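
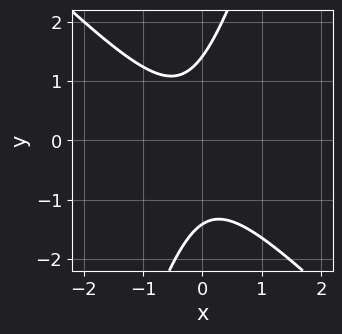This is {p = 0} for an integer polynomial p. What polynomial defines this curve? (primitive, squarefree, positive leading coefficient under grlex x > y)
(a) The degree is 2 — no degree-1 curve has this shape.
(b) From the axis intercepts and sections: the curve avoids every integer x-axis point in the box.
(c) Solving for integer coefficients yields p as stated.

3*x^2 + 2*x*y - y^2 + x + 2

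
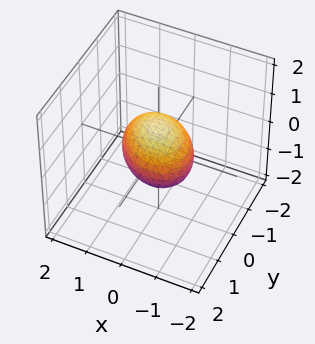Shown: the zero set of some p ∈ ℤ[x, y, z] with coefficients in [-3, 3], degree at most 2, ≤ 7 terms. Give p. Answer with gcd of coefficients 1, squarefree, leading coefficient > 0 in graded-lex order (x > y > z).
deg p = 2.
Against the integer gridlines: among the integer gridlines, it crosses the x-axis at x ∈ {-1, 1}; among the integer gridlines, it crosses the y-axis at y ∈ {-1, 1}.
The integer polynomial consistent with all of this is the stated p.

2*x^2 + x*y + 2*y^2 + 3*z^2 - 2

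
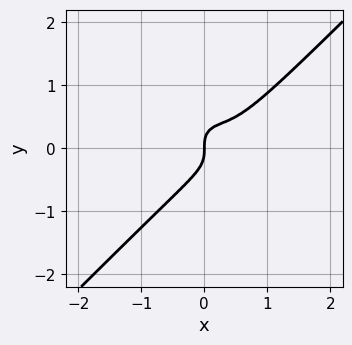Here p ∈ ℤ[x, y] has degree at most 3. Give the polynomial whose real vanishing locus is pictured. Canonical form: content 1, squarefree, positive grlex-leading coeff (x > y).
3*x^3 - 3*y^3 - 2*x^2 + x

1. Degree: a generic line meets the curve in up to 3 points, so deg p = 3.
2. From the axis intercepts and sections: one y-axis crossing is at y = 0; it meets the x-axis at x = 0 (among the integer gridlines).
3. Putting this together gives p.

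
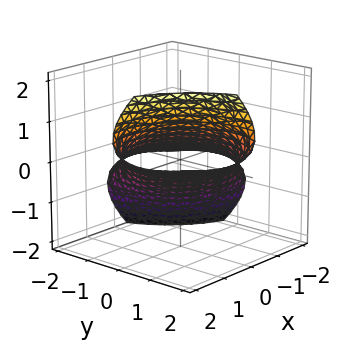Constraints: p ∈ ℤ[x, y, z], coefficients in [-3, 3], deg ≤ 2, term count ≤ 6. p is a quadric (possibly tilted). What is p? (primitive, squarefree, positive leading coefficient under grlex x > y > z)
First, deg p = 2.
Finally, solving for integer coefficients yields p as stated.

x^2 - 3*x*z + y^2 - 3*y*z + 3*z^2 - 2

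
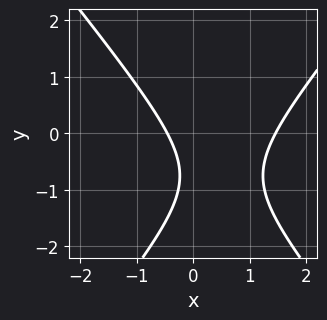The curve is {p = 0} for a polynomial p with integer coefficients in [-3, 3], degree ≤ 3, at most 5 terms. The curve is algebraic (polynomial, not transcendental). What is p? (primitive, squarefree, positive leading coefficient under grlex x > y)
First, the degree is 2 — a generic line meets the curve in up to 2 points.
Then, reading off the gridlines: it misses every integer gridline on the y-axis.
Finally, putting this together gives p.

3*x^2 - 2*y^2 - 3*x - 3*y - 2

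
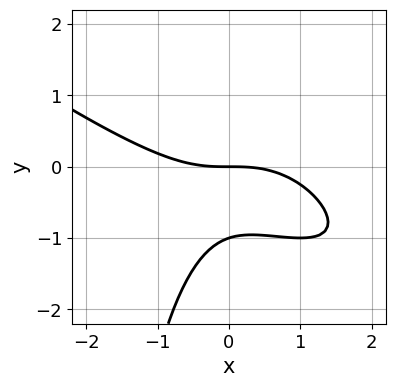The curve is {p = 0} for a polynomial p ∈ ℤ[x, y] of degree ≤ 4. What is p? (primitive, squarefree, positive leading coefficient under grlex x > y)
x^3 + 2*x^2*y + x*y^2 + 3*y^2 + 3*y

The degree is 3 — a generic line meets the curve in up to 3 points.
Checking where it meets the axes: it crosses the x-axis at the gridline x = 0; among the integer gridlines, it crosses the y-axis at y ∈ {-1, 0}.
These observations pin down the coefficients.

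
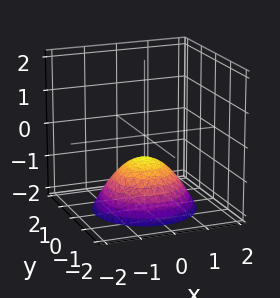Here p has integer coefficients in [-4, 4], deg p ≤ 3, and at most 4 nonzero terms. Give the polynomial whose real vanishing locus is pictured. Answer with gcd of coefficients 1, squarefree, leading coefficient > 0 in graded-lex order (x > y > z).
2*x^2 + 2*y^2 + 3*z + 2

First, the degree is 2 — no degree-1 surface has this shape.
Next, by symmetry, the surface is invariant under rotation about z: p = q(x² + y², z).
Next, reading off the gridlines: a circular section at z = -1 has radius between 0 and 1; no y-intercept at any integer in the box; the surface avoids every integer x-axis point in the box.
Finally, these observations pin down the coefficients.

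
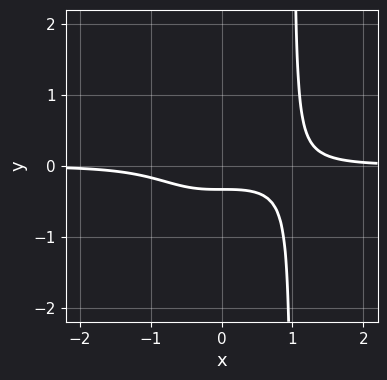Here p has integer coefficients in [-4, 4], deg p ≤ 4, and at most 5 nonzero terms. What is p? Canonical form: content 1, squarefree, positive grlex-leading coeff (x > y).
3*x^3*y - 3*y - 1

First, the degree is 4 — a generic line meets the curve in up to 4 points.
Next, from the visible intercepts: the curve avoids every integer x-axis point in the box.
Finally, these observations pin down the coefficients.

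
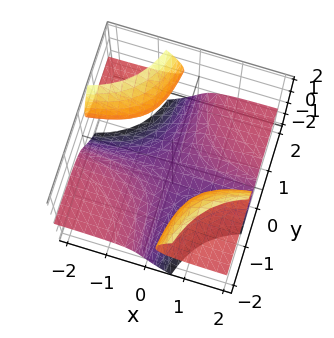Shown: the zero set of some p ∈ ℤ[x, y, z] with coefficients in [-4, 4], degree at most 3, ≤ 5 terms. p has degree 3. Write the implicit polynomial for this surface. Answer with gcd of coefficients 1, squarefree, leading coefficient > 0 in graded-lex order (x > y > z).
(a) The picture has 3 separate pieces. Treating them together as one polynomial.
(b) The degree is 3 — no degree-2 surface has this shape.
(c) From the axis intercepts and sections: the surface avoids every integer y-axis point in the box; it misses every integer gridline on the x-axis; it meets the z-axis at z = -1 (among the integer gridlines).
(d) The integer polynomial consistent with all of this is the stated p.

3*x*y*z + z^3 + 1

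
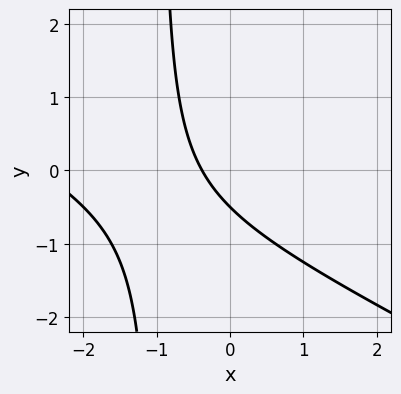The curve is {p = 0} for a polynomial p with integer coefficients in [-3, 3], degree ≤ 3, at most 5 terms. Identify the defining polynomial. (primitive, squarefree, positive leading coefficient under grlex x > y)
x^2 + 2*x*y + 3*x + 2*y + 1

(a) deg p = 2.
(b) Matching integer coefficients to the picture gives p.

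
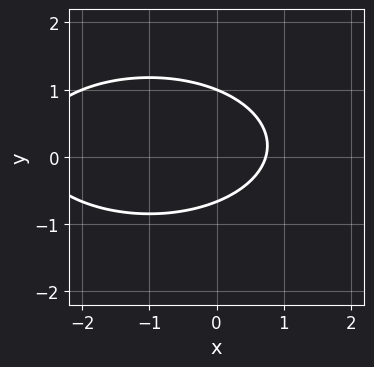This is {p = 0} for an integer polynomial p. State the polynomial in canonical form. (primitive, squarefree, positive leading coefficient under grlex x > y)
(a) Degree: the shape is more complex than any degree-1 curve, so deg p = 2.
(b) Observable constraints: it crosses the y-axis at the gridline y = 1.
(c) The integer polynomial consistent with all of this is the stated p.

x^2 + 3*y^2 + 2*x - y - 2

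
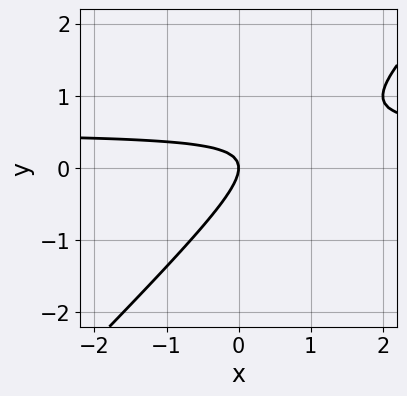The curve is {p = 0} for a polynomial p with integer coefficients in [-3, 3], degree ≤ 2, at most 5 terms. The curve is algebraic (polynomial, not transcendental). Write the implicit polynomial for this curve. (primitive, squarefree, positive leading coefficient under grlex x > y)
First, deg p = 2. No degree-1 curve has this shape.
Next, from the axis intercepts and sections: one x-axis crossing is at x = 0; it meets the y-axis at y = 0 (among the integer gridlines).
Finally, assembling these constraints gives the stated polynomial.

2*x*y - 2*y^2 - x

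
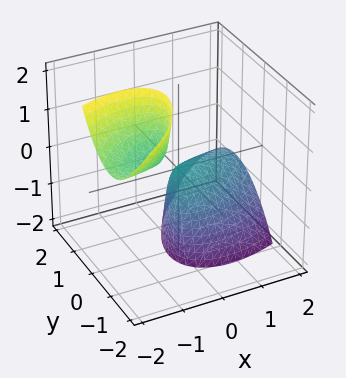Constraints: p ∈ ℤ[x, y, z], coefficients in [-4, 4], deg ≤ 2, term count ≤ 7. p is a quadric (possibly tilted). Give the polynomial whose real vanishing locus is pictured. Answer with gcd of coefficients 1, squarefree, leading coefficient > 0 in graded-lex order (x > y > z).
The picture has 2 separate pieces.
Degree: the shape is more complex than any degree-1 surface, so deg p = 2.
From the visible intercepts: it crosses the x-axis at the gridline x = 0; it crosses the z-axis at the gridline z = 0; one y-axis crossing is at y = 0.
These observations pin down the coefficients.

2*x^2 - 3*x*y + 3*x*z + 3*y^2 + z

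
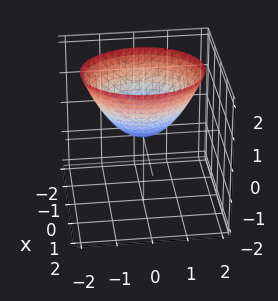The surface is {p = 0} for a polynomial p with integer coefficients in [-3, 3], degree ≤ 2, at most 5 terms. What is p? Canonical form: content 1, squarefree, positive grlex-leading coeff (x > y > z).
(a) Degree: a single bowl opening along one axis; a quadric, so deg p = 2.
(b) Symmetries: it's symmetric under x → −x, forcing even powers of x; the y ↦ −y reflection is a symmetry, so y appears only in even powers.
(c) Against the integer gridlines: one z-axis crossing is at z = 0; one y-axis crossing is at y = 0.
(d) The integer polynomial consistent with all of this is the stated p.

3*x^2 + 2*y^2 - 3*z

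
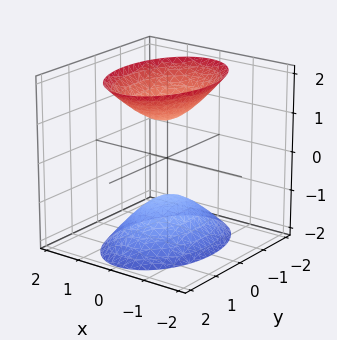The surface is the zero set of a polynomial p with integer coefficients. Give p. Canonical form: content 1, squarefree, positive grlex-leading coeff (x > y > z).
2*x^2 + y^2 - z^2 + 1

I count 2 distinct pieces. They look like related sheets of one shape, so recover p as a whole.
Degree: two sheets facing apart; a quadric, so deg p = 2.
Symmetries: mirror symmetry z ↦ −z ⇒ only even powers of z; it's symmetric under y → −y, forcing even powers of y; mirror symmetry x ↦ −x ⇒ only even powers of x.
Reading off the gridlines: no y-intercept at any integer in the box; the z-axis gridline crossings are at z ∈ {-1, 1}.
Together with the visible shape, these determine p as stated.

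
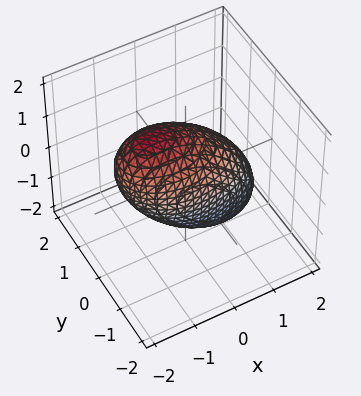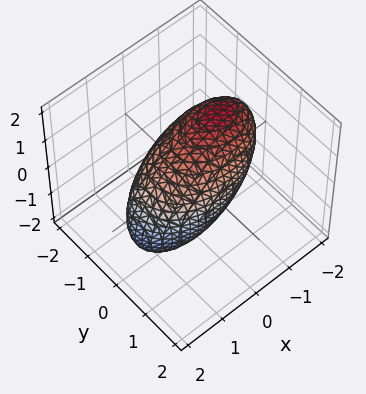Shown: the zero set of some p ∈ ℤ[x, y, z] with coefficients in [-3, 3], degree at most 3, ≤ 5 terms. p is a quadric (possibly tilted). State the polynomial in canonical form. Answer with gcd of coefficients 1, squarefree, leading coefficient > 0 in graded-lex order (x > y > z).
x^2 + x*z + 2*y^2 + z^2 - 2

(a) deg p = 2.
(b) From the axis intercepts and sections: among the integer gridlines, it crosses the y-axis at y ∈ {-1, 1}.
(c) Matching integer coefficients to the picture gives p.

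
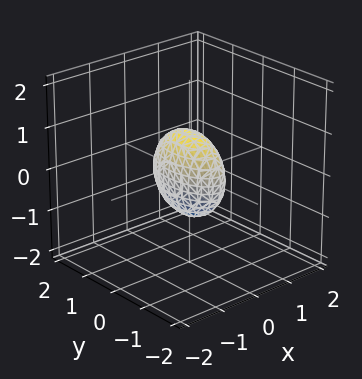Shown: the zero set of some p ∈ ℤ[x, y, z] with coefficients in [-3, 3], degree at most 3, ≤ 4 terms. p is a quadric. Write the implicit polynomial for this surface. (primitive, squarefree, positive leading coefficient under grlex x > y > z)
The degree is 2 — bounded and convex; a quadric.
Symmetries: mirror symmetry z ↦ −z ⇒ only even powers of z; mirror symmetry x ↦ −x ⇒ only even powers of x; it's symmetric under y → −y, forcing even powers of y.
Reading off the gridlines: among the integer gridlines, it crosses the y-axis at y ∈ {-1, 1}; the z-axis gridline crossings are at z ∈ {-1, 1}.
Putting this together gives p.

3*x^2 + y^2 + z^2 - 1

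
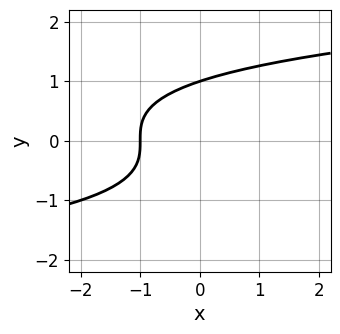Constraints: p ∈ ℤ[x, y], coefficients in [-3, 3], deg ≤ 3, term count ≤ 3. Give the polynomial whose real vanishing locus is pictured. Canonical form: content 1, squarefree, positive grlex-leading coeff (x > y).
y^3 - x - 1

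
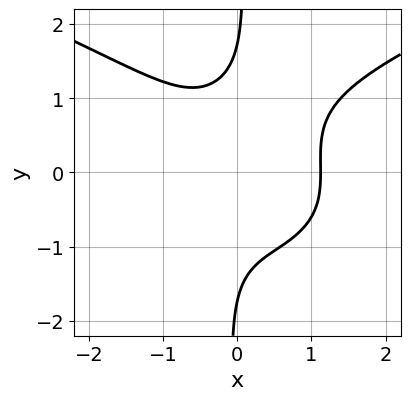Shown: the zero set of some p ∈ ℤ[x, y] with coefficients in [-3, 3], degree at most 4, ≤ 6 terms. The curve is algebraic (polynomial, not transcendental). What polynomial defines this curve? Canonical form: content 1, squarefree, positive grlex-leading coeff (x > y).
First, degree: no degree-3 curve has this shape, so deg p = 4.
Finally, matching integer coefficients to the picture gives p.

3*x*y^3 - 3*x^3 + x^2 - y^2 + 3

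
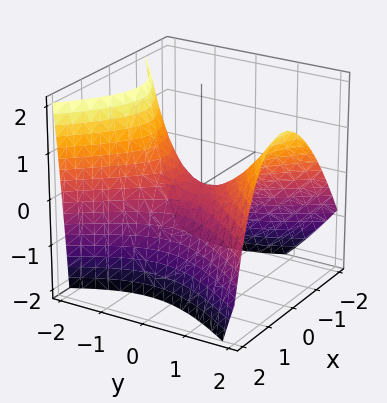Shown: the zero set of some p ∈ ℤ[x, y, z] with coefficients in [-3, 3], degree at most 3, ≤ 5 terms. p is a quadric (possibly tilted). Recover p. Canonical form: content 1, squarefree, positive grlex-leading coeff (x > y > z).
3*x^2 - x*z - 2*y^2 + y*z + 3*z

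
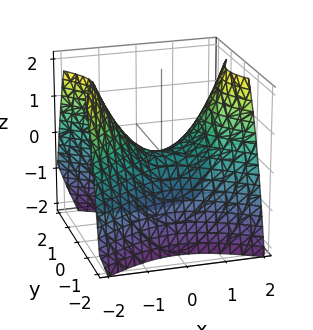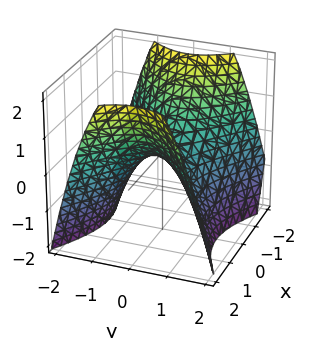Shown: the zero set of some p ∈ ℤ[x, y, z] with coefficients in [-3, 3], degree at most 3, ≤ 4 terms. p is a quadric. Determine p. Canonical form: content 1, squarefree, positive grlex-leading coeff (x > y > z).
2*x^2 - 3*y^2 - 3*z

(a) deg p = 2. A saddle surface; a quadric.
(b) Symmetries: it's symmetric under y → −y, forcing even powers of y; it's symmetric under x → −x, forcing even powers of x.
(c) From the axis intercepts and sections: it crosses the z-axis at the gridline z = 0; it meets the y-axis at y = 0 (among the integer gridlines).
(d) Putting this together gives p.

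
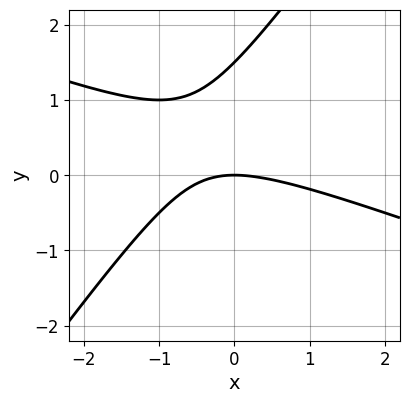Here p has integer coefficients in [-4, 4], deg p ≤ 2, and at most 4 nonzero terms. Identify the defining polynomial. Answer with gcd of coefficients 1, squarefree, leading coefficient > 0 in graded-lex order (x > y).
1. Degree: no degree-1 curve has this shape, so deg p = 2.
2. Against the integer gridlines: it meets the y-axis at y = 0 (among the integer gridlines); one x-axis crossing is at x = 0.
3. Together with the visible shape, these determine p as stated.

x^2 + 2*x*y - 2*y^2 + 3*y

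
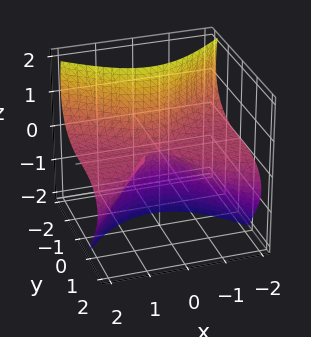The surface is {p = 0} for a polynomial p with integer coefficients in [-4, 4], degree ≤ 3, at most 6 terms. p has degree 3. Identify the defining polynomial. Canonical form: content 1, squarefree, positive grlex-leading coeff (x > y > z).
2*x^2*z + y^3 + 3*y*z^2 + 2*z^2

First, the degree is 3 — a generic line meets the surface in up to 3 points.
Next, reading off the gridlines: it crosses the z-axis at the gridline z = 0; every point of the x-axis in the box is on the surface; it meets the y-axis at y = 0 (among the integer gridlines).
Finally, matching integer coefficients to the picture gives p.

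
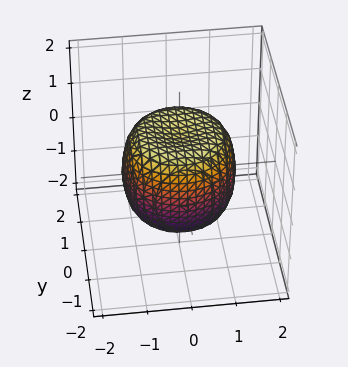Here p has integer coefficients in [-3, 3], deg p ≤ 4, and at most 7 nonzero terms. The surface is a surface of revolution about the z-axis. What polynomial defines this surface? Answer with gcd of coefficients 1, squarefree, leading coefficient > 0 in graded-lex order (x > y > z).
x^4 + 2*x^2*y^2 + y^4 - x^2 - y^2 + z^2 - 1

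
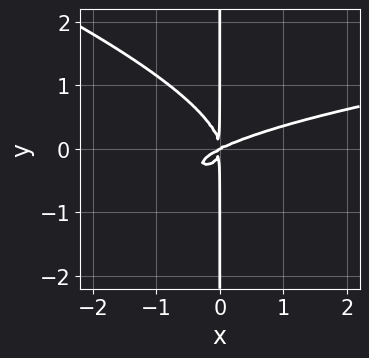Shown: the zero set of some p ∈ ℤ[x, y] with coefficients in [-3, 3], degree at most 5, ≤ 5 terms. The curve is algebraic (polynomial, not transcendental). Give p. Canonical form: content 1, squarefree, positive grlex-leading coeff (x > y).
x^2*y^2 + 3*x*y^3 - x^3 + 2*x^2*y

deg p = 4. A generic line meets the curve in up to 4 points.
Reading off the gridlines: the visible y-axis segment lies entirely on the curve; it meets the x-axis at x = 0 (among the integer gridlines).
Solving for integer coefficients yields p as stated.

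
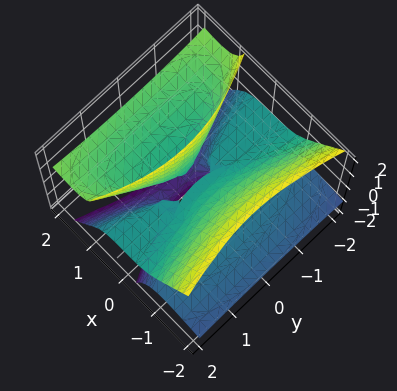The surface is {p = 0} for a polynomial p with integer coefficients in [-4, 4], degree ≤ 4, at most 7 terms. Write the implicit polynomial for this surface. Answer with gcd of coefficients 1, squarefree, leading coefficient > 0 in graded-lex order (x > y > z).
2*x^3 - 3*x^2*z - 3*x*z^2 + y^2*z + z^2

1. There are 2 components.
2. deg p = 3.
3. Reading off the gridlines: it meets the z-axis at z = 0 (among the integer gridlines); the visible y-axis segment lies entirely on the surface; one x-axis crossing is at x = 0.
4. Together with the visible shape, these determine p as stated.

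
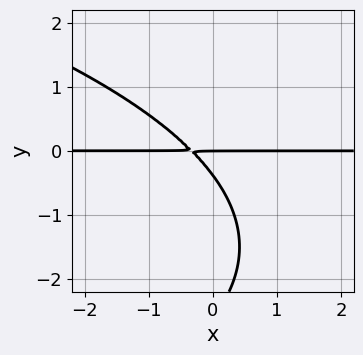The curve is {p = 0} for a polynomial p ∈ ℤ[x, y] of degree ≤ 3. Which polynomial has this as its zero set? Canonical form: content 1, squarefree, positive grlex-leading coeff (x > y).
First, degree: a generic line meets the curve in up to 3 points, so deg p = 3.
Then, observable constraints: the visible x-axis segment lies entirely on the curve; one y-axis crossing is at y = 0.
Finally, together with the visible shape, these determine p as stated.

y^3 + 3*x*y + 3*y^2 + y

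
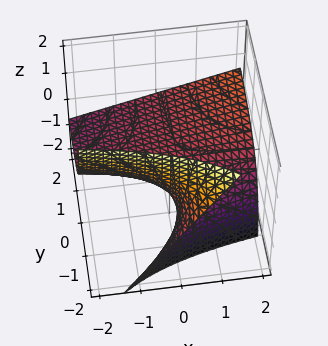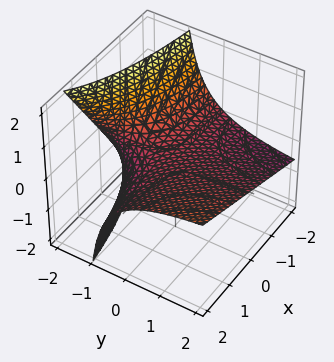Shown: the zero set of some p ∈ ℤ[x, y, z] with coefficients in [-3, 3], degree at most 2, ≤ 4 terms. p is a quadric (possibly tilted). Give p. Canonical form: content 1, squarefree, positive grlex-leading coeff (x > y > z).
Degree: a generic line meets the surface in up to 2 points, so deg p = 2.
Reading off the gridlines: one z-axis crossing is at z = 0; the visible x-axis segment lies entirely on the surface; the visible y-axis segment lies entirely on the surface.
The integer polynomial consistent with all of this is the stated p.

x*y - 2*y*z - 3*z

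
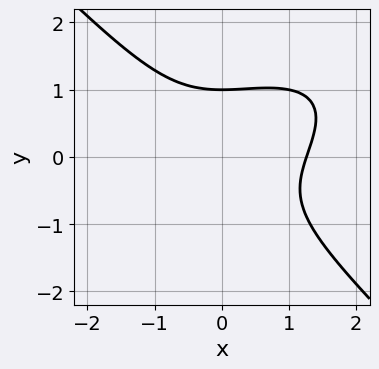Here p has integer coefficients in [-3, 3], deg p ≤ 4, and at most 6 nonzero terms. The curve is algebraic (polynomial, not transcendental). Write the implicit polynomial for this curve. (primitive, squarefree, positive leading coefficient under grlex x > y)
The degree is 3 — a generic line meets the curve in up to 3 points.
From the axis intercepts and sections: it meets the y-axis at y = 1 (among the integer gridlines).
Matching integer coefficients to the picture gives p.

x^3 - x^2*y + 2*y^3 - 2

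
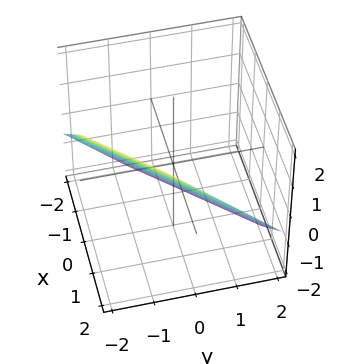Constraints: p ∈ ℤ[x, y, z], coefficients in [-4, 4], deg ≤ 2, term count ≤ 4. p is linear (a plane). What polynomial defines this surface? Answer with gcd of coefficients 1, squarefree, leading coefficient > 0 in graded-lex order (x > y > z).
3*x - 3*y - 3*z - 2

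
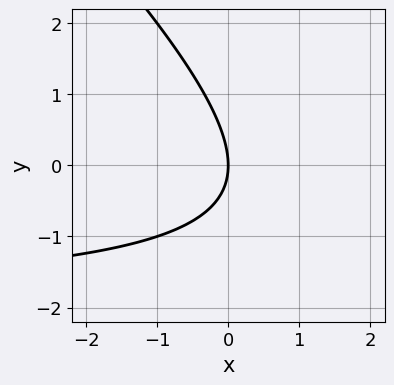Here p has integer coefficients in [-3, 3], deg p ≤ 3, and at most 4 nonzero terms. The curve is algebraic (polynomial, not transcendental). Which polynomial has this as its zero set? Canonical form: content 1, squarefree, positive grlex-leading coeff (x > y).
x*y + y^2 + 2*x

1. Degree: a generic line meets the curve in up to 2 points, so deg p = 2.
2. Checking where it meets the axes: one x-axis crossing is at x = 0; it meets the y-axis at y = 0 (among the integer gridlines).
3. Assembling these constraints gives the stated polynomial.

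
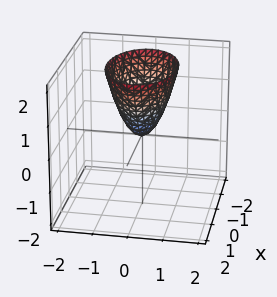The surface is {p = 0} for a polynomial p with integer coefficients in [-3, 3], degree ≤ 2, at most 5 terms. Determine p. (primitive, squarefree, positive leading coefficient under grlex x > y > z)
x^2 + 2*y^2 - z

(a) The degree is 2 — a paraboloid; a quadric.
(b) Symmetries: mirror symmetry x ↦ −x ⇒ only even powers of x; it's symmetric under y → −y, forcing even powers of y.
(c) From the visible intercepts: it crosses the z-axis at the gridline z = 0; it crosses the y-axis at the gridline y = 0; one x-axis crossing is at x = 0.
(d) Together with the visible shape, these determine p as stated.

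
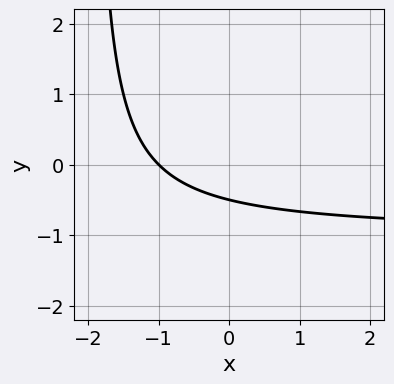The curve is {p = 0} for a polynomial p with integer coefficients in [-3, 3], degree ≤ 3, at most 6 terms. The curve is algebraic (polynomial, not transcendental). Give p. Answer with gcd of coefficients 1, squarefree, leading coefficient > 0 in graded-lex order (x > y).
x*y + x + 2*y + 1

deg p = 2. A generic line meets the curve in up to 2 points.
From the axis intercepts and sections: it crosses the x-axis at the gridline x = -1.
Solving for integer coefficients yields p as stated.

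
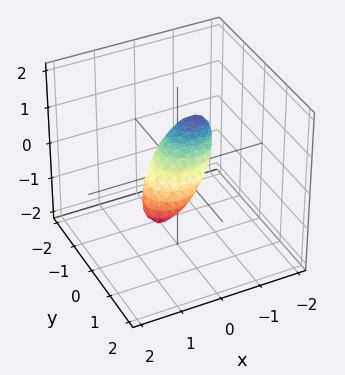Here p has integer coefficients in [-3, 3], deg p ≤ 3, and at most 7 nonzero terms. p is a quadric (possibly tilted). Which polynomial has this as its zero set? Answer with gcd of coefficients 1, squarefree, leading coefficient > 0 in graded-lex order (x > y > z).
2*x^2 + 3*x*z + 3*y^2 + 3*y*z + 3*z^2 - 1

1. deg p = 2. The shape is more complex than any degree-1 surface.
2. The integer polynomial consistent with all of this is the stated p.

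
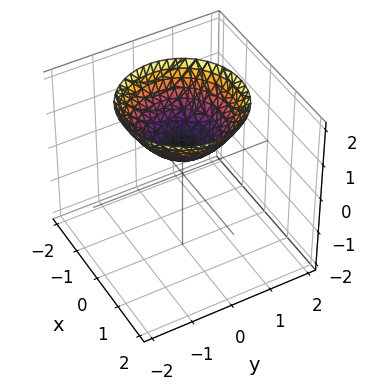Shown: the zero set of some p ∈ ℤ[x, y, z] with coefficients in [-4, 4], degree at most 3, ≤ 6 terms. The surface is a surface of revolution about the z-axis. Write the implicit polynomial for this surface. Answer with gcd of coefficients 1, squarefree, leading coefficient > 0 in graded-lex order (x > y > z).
First, deg p = 2. The shape is more complex than any degree-1 surface.
Then, symmetries: every cross-section ⟂ z is a circle, so x, y appear only via x² + y².
Then, checking where it meets the axes: no x-intercept at any integer in the box; a circular section at z = 1 has radius between 0 and 1.
Finally, matching integer coefficients to the picture gives p.

2*x^2 + 2*y^2 - 3*z + 2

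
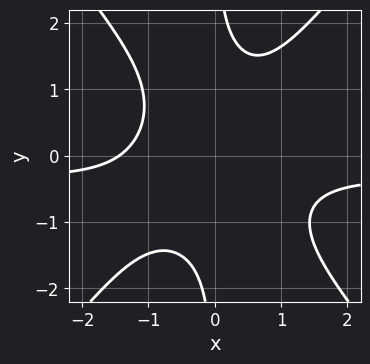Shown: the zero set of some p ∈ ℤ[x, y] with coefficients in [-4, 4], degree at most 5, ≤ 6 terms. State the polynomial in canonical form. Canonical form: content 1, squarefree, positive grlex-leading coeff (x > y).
The degree is 4 — no degree-3 curve has this shape.
Checking where it meets the axes: no y-intercept at any integer in the box.
Fitting integer coefficients to these (and the overall shape) gives p.

3*x^3*y - 2*x*y^3 + x^3 + 3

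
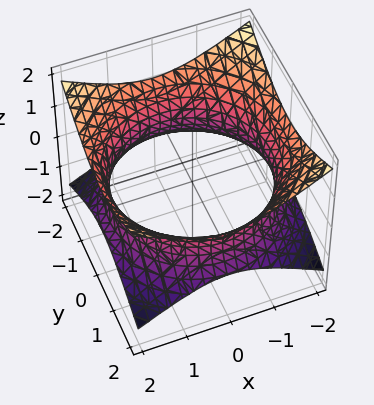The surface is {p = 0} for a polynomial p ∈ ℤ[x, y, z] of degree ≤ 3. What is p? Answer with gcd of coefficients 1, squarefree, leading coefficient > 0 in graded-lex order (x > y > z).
x^2 + y^2 - 2*z^2 - 3

(a) The degree is 2 — an hourglass — one-sheet hyperboloid; a quadric.
(b) Symmetries: the z-axis is an axis of rotation, so x and y enter only as x² + y²; it's symmetric under z → −z, forcing even powers of z.
(c) From the visible intercepts: no z-intercept at any integer in the box; a circular section at z = 0 has radius between 1 and 2.
(d) These observations pin down the coefficients.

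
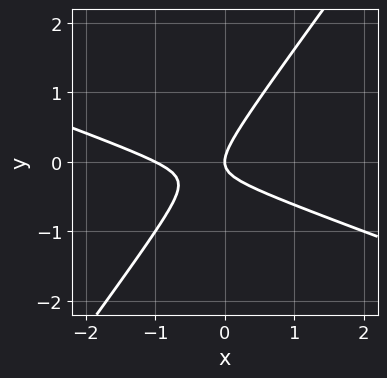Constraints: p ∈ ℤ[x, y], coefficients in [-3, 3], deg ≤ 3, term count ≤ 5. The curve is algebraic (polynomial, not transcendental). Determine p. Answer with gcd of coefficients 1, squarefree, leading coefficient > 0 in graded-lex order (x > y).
x^2 + 2*x*y - 2*y^2 + x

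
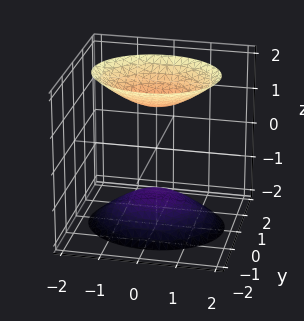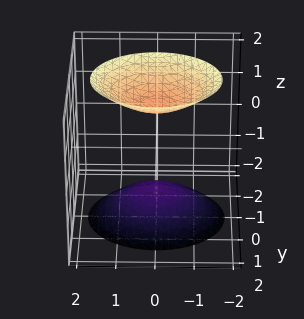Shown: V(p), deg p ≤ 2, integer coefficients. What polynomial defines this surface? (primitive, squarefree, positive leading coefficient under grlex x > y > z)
(a) I count 2 distinct pieces. They look like related sheets of one shape, so recover p as a whole.
(b) deg p = 2. Two sheets facing apart; a quadric.
(c) Symmetries: mirror symmetry z ↦ −z ⇒ only even powers of z; it's symmetric under x → −x, forcing even powers of x; it's symmetric under y → −y, forcing even powers of y.
(d) Observable constraints: it misses every integer gridline on the y-axis; no x-intercept at any integer in the box.
(e) The integer polynomial consistent with all of this is the stated p.

2*x^2 + 3*y^2 - 2*z^2 + 3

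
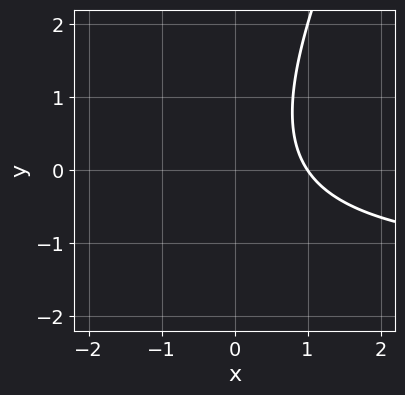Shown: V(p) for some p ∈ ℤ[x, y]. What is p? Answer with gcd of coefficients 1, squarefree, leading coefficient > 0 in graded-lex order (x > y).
The degree is 2 — the shape is more complex than any degree-1 curve.
Observable constraints: it meets the x-axis at x = 1 (among the integer gridlines); the curve avoids every integer y-axis point in the box.
Together with the visible shape, these determine p as stated.

2*x*y - y^2 + 3*x - 3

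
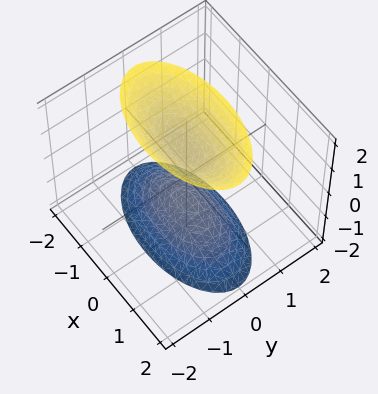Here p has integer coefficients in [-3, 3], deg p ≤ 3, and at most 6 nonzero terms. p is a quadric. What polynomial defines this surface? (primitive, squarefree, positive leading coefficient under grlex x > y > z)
(a) There are 2 components. Treating them together as one polynomial.
(b) Degree: two sheets facing apart; a quadric, so deg p = 2.
(c) Symmetries: it's symmetric under x → −x, forcing even powers of x; the y ↦ −y reflection is a symmetry, so y appears only in even powers; it's symmetric under z → −z, forcing even powers of z.
(d) Reading off the gridlines: the z-axis gridline crossings are at z ∈ {-1, 1}; no y-intercept at any integer in the box.
(e) Putting this together gives p.

x^2 + 3*y^2 - z^2 + 1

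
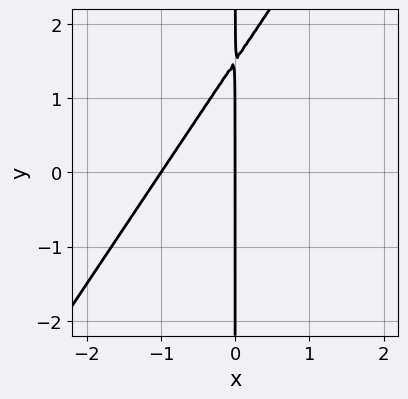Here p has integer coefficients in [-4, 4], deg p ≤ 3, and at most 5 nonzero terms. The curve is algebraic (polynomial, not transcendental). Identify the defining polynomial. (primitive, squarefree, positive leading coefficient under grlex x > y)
First, deg p = 2. No degree-1 curve has this shape.
Next, observable constraints: the visible y-axis segment lies entirely on the curve; among the integer gridlines, it crosses the x-axis at x ∈ {-1, 0}.
Finally, these observations pin down the coefficients.

3*x^2 - 2*x*y + 3*x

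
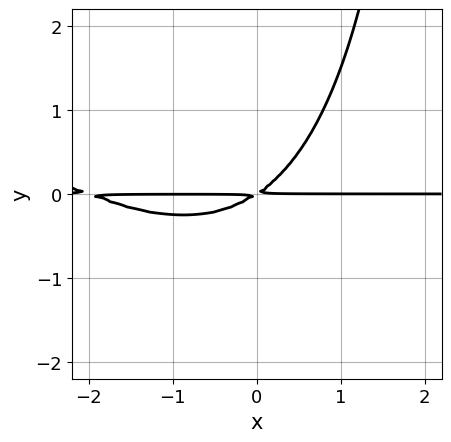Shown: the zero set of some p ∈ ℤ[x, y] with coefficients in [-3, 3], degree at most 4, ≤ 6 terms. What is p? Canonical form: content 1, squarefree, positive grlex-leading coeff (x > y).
(a) deg p = 3. The shape is more complex than any degree-2 curve.
(b) From the visible intercepts: the visible x-axis segment lies entirely on the curve.
(c) These observations pin down the coefficients.

x^2*y + x*y^2 + 2*x*y - 3*y^2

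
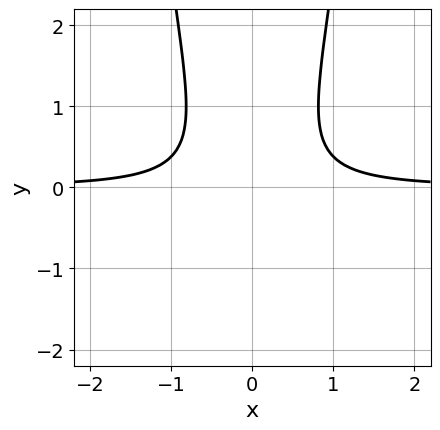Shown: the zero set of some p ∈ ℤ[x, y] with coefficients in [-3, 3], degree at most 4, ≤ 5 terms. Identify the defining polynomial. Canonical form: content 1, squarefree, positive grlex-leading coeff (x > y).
(a) The degree is 3 — a generic line meets the curve in up to 3 points.
(b) Symmetries: it's symmetric under x → −x, forcing even powers of x.
(c) Against the integer gridlines: no y-intercept at any integer in the box; it misses every integer gridline on the x-axis.
(d) Assembling these constraints gives the stated polynomial.

3*x^2*y - y^2 - 1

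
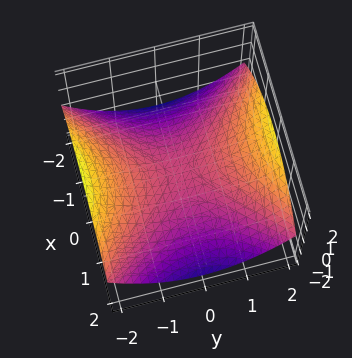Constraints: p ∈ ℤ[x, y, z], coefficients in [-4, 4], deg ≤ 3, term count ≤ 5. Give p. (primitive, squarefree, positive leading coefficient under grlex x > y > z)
x^2 - y^2 + 3*z

(a) The degree is 2 — a saddle surface; a quadric.
(b) Symmetries: mirror symmetry x ↦ −x ⇒ only even powers of x; it's symmetric under y → −y, forcing even powers of y.
(c) Observable constraints: it meets the y-axis at y = 0 (among the integer gridlines); one x-axis crossing is at x = 0.
(d) Putting this together gives p.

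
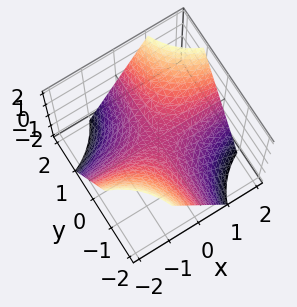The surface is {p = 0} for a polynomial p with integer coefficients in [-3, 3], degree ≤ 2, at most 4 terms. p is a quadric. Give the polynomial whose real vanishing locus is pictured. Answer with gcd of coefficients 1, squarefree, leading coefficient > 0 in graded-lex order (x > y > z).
x*y - z

deg p = 2. A saddle surface; a quadric.
Reading off the gridlines: every point of the y-axis in the box is on the surface; it meets the z-axis at z = 0 (among the integer gridlines); every point of the x-axis in the box is on the surface.
The integer polynomial consistent with all of this is the stated p.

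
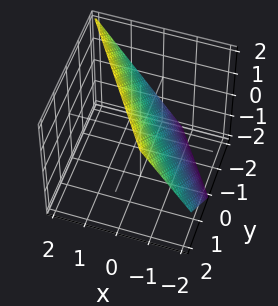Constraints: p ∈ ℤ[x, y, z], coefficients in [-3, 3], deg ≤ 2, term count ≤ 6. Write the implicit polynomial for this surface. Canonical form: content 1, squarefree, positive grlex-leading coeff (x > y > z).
deg p = 1.
From the visible intercepts: it crosses the y-axis at the gridline y = -1; it meets the z-axis at z = 1 (among the integer gridlines).
Fitting integer coefficients to these (and the overall shape) gives p.

3*x + 2*y - 2*z + 2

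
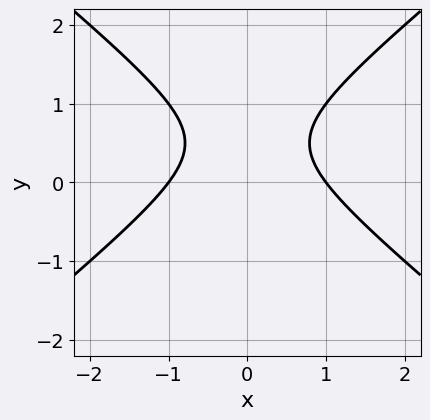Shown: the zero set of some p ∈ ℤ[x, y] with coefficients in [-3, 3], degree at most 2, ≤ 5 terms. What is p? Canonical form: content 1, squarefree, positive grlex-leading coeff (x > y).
2*x^2 - 3*y^2 + 3*y - 2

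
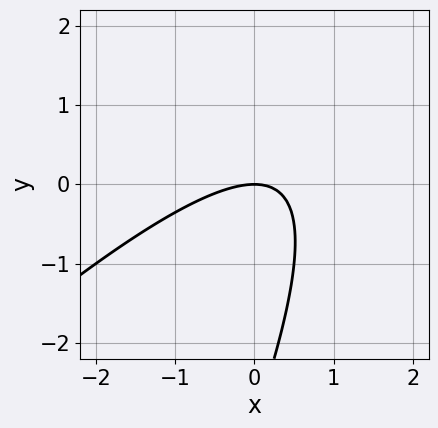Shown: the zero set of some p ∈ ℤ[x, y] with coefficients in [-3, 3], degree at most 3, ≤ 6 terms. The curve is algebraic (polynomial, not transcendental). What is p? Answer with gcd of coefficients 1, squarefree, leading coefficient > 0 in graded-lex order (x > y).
(a) The degree is 2 — a generic line meets the curve in up to 2 points.
(b) Against the integer gridlines: it crosses the x-axis at the gridline x = 0; it crosses the y-axis at the gridline y = 0.
(c) Assembling these constraints gives the stated polynomial.

2*x^2 - 3*x*y + y^2 + 3*y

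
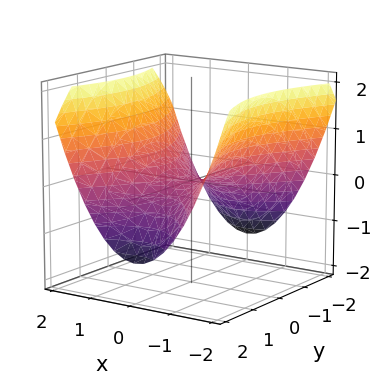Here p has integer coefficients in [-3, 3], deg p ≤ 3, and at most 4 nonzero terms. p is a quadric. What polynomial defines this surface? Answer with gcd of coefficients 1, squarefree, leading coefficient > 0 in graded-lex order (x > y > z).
2*x^2 - y^2 - 3*z

The degree is 2 — a saddle surface; a quadric.
Symmetries: the x ↦ −x reflection is a symmetry, so x appears only in even powers; mirror symmetry y ↦ −y ⇒ only even powers of y.
Against the integer gridlines: it meets the x-axis at x = 0 (among the integer gridlines); it meets the y-axis at y = 0 (among the integer gridlines); it meets the z-axis at z = 0 (among the integer gridlines).
These observations pin down the coefficients.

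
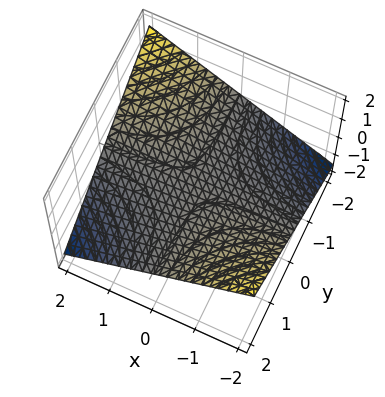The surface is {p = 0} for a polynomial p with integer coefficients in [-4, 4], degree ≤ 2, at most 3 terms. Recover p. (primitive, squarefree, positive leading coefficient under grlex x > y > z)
x*y + 3*z

First, degree: a hyperbolic paraboloid; a quadric, so deg p = 2.
Next, against the integer gridlines: the visible x-axis segment lies entirely on the surface; the visible y-axis segment lies entirely on the surface; it meets the z-axis at z = 0 (among the integer gridlines).
Finally, the integer polynomial consistent with all of this is the stated p.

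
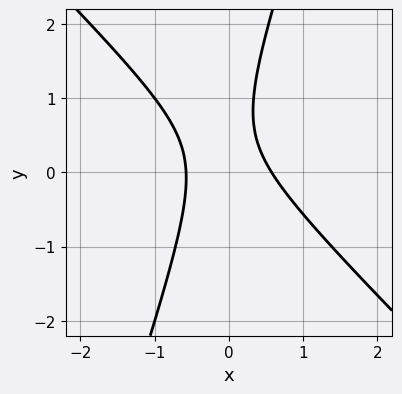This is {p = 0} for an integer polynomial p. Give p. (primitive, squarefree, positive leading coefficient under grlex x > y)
First, degree: the shape is more complex than any degree-1 curve, so deg p = 2.
Then, checking where it meets the axes: no y-intercept at any integer in the box.
Finally, fitting integer coefficients to these (and the overall shape) gives p.

3*x^2 + 2*x*y - y^2 + y - 1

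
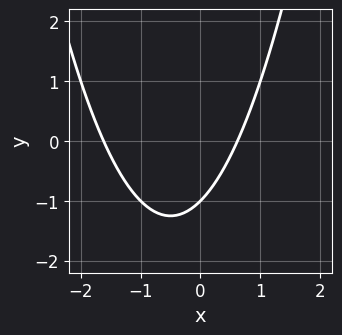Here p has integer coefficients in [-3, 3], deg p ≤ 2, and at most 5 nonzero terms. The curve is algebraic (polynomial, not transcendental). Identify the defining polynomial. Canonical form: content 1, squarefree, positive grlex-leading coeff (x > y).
1. Degree: the shape is more complex than any degree-1 curve, so deg p = 2.
2. From the axis intercepts and sections: it meets the y-axis at y = -1 (among the integer gridlines).
3. These observations pin down the coefficients.

x^2 + x - y - 1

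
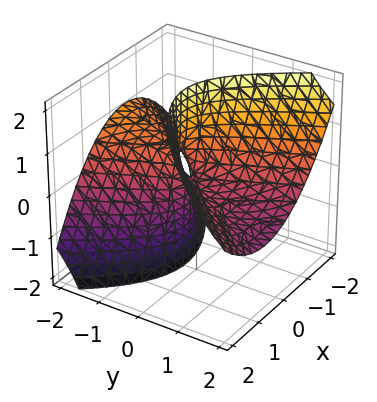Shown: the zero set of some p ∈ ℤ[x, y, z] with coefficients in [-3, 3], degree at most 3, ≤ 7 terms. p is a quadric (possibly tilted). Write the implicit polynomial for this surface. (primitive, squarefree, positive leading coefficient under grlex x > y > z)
Degree: no degree-1 surface has this shape, so deg p = 2.
Against the integer gridlines: it crosses the y-axis at the gridline y = 0; it crosses the x-axis at the gridline x = 0; one z-axis crossing is at z = 0.
These observations pin down the coefficients.

2*x^2 - x*y - y^2 - 3*y*z - z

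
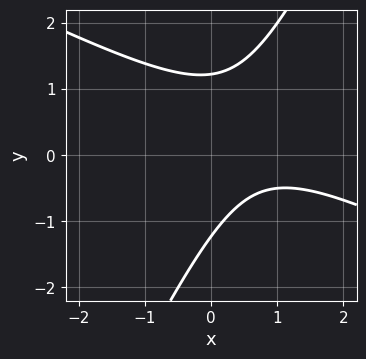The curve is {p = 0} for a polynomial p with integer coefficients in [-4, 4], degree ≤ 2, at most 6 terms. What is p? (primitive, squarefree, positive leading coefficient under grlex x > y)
2*x^2 + 3*x*y - 2*y^2 - 3*x + 3

First, deg p = 2. A generic line meets the curve in up to 2 points.
Then, observable constraints: the curve avoids every integer x-axis point in the box.
Finally, matching integer coefficients to the picture gives p.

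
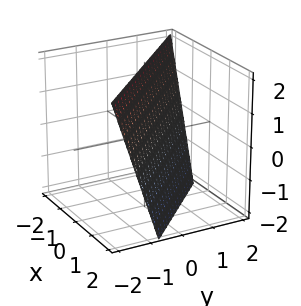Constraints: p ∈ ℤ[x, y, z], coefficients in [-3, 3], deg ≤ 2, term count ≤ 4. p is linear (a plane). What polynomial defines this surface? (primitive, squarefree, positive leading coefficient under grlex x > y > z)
3*x + 3*y + z - 2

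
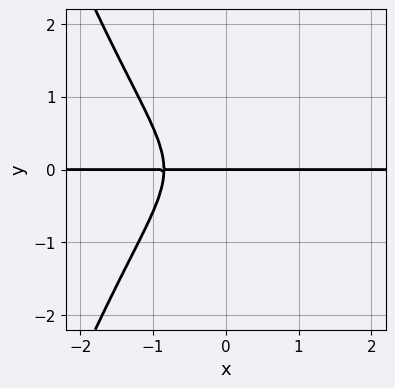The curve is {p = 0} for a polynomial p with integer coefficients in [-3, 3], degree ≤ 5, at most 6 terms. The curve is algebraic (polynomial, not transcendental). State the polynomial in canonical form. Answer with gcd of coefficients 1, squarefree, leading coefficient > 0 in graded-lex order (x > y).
First, the degree is 4 — the shape is more complex than any degree-3 curve.
Then, against the integer gridlines: one y-axis crossing is at y = 0; the visible x-axis segment lies entirely on the curve.
Finally, the integer polynomial consistent with all of this is the stated p.

3*x^3*y + 3*y^3 - x*y + y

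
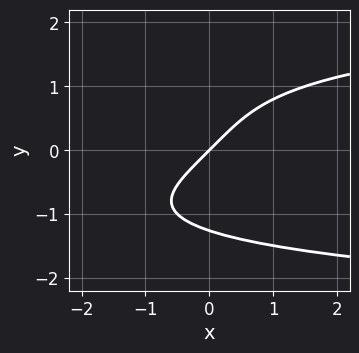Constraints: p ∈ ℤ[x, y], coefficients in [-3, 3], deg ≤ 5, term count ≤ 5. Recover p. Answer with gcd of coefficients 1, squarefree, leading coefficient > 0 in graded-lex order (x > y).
Degree: the shape is more complex than any degree-3 curve, so deg p = 4.
Checking where it meets the axes: it crosses the x-axis at the gridline x = 0; it meets the y-axis at y = 0 (among the integer gridlines).
Matching integer coefficients to the picture gives p.

y^4 - 2*x + 2*y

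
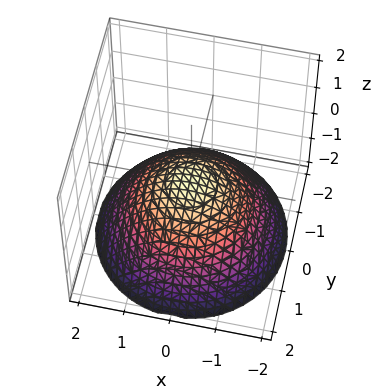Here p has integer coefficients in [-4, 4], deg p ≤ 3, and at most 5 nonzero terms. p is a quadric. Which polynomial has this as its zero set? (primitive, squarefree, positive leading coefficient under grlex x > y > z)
The degree is 2 — a single bowl opening along one axis; a quadric.
By symmetry, every cross-section ⟂ z is a circle, so x, y appear only via x² + y².
Checking where it meets the axes: a circular section at z = -1 has radius between 1 and 2; it crosses the z-axis at the gridline z = 0; it crosses the x-axis at the gridline x = 0; it crosses the y-axis at the gridline y = 0.
Together with the visible shape, these determine p as stated.

x^2 + y^2 + 2*z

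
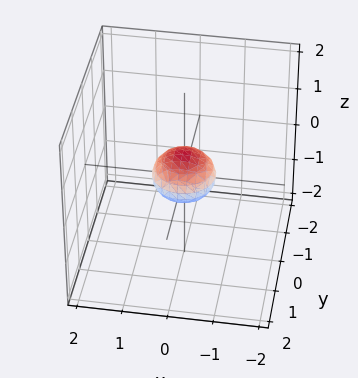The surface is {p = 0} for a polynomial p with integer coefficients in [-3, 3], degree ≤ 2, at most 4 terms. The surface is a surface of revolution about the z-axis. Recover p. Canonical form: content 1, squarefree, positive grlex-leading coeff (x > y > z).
2*x^2 + 2*y^2 + 3*z^2 - 1

(a) Degree: a generic line meets the surface in up to 2 points, so deg p = 2.
(b) Symmetries: the z-axis is an axis of rotation, so x and y enter only as x² + y².
(c) Reading off the gridlines: a circular section at z = 0 has radius between 0 and 1.
(d) Assembling these constraints gives the stated polynomial.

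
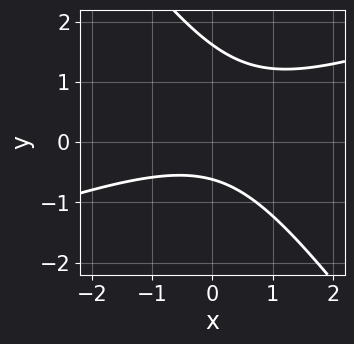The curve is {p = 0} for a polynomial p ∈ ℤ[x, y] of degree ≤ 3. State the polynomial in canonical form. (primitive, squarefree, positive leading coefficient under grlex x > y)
First, the degree is 2 — a generic line meets the curve in up to 2 points.
Next, observable constraints: the curve avoids every integer x-axis point in the box.
Finally, fitting integer coefficients to these (and the overall shape) gives p.

x^2 - 2*x*y - 2*y^2 + 2*y + 2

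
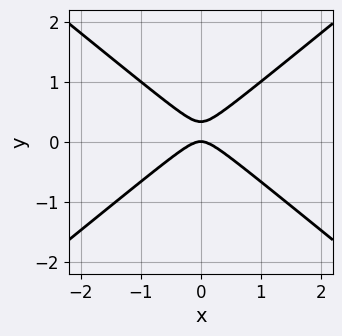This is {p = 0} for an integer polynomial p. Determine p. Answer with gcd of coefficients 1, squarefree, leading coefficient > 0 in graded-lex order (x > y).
2*x^2 - 3*y^2 + y

(a) Degree: the shape is more complex than any degree-1 curve, so deg p = 2.
(b) Symmetries: mirror symmetry x ↦ −x ⇒ only even powers of x.
(c) Observable constraints: it crosses the y-axis at the gridline y = 0; it crosses the x-axis at the gridline x = 0.
(d) Fitting integer coefficients to these (and the overall shape) gives p.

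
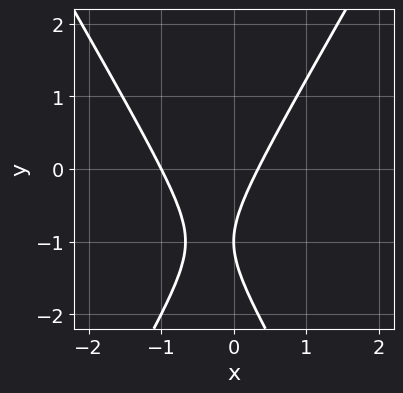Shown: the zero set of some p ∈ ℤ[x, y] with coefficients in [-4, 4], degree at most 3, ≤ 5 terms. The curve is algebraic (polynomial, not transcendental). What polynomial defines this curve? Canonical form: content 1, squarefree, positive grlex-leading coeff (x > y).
1. deg p = 2.
2. Checking where it meets the axes: it crosses the x-axis at the gridline x = -1; it meets the y-axis at y = -1 (among the integer gridlines).
3. The integer polynomial consistent with all of this is the stated p.

3*x^2 - y^2 + 2*x - 2*y - 1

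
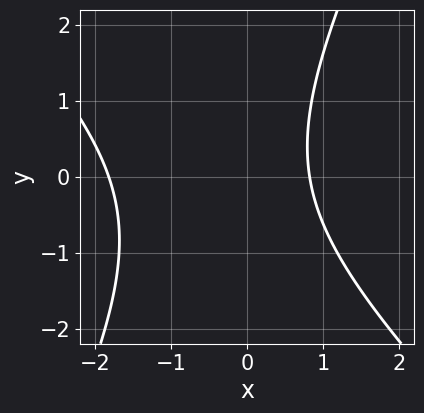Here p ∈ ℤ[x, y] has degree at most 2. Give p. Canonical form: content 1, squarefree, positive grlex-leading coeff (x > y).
2*x^2 + x*y - y^2 + 2*x - 3

1. Degree: a generic line meets the curve in up to 2 points, so deg p = 2.
2. From the axis intercepts and sections: no y-intercept at any integer in the box.
3. Matching integer coefficients to the picture gives p.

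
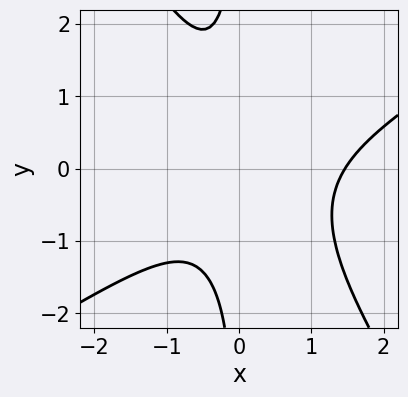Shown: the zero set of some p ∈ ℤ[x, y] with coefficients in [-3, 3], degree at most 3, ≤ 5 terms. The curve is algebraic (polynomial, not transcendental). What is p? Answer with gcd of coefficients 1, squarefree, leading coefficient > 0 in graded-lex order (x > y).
1. deg p = 3. The shape is more complex than any degree-2 curve.
2. Against the integer gridlines: the curve avoids every integer y-axis point in the box.
3. These observations pin down the coefficients.

x^3 - x^2*y - x*y^2 - x^2 - 1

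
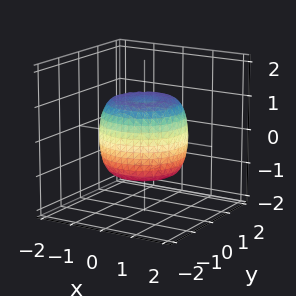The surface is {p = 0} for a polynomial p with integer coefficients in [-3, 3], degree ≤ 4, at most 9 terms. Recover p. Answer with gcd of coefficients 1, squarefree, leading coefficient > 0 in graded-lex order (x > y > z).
1. Degree: the shape is more complex than any degree-3 surface, so deg p = 4.
2. By symmetry, every cross-section ⟂ z is a circle, so x, y appear only via x² + y².
3. From the visible intercepts: the z-axis gridline crossings are at z ∈ {-1, 1}; a circular section at z = 0 has radius between 1 and 2.
4. The integer polynomial consistent with all of this is the stated p.

x^4 + 2*x^2*y^2 + y^4 - x^2 - y^2 + z^2 - 1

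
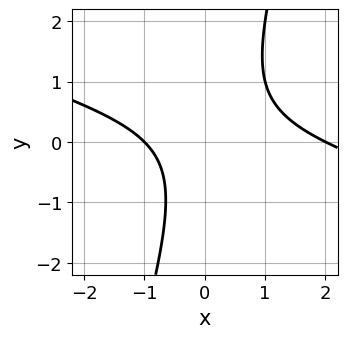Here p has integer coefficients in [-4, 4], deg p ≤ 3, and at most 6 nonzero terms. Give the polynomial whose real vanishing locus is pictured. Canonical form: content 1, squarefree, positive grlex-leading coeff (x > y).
1. deg p = 2.
2. Reading off the gridlines: the curve avoids every integer y-axis point in the box; among the integer gridlines, it crosses the x-axis at x ∈ {-1, 2}.
3. The integer polynomial consistent with all of this is the stated p.

x^2 + 3*x*y - y^2 - x - 2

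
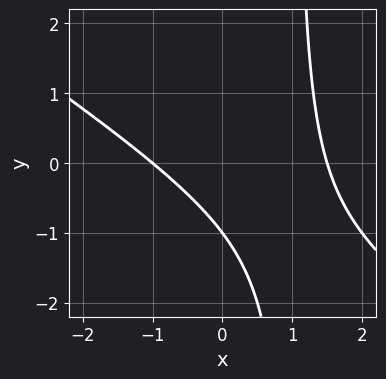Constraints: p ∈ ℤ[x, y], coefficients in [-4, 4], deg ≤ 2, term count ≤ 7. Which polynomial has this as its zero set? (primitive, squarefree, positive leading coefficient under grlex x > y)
2*x^2 + 3*x*y - x - 3*y - 3

The degree is 2 — no degree-1 curve has this shape.
Observable constraints: one x-axis crossing is at x = -1; it meets the y-axis at y = -1 (among the integer gridlines).
Assembling these constraints gives the stated polynomial.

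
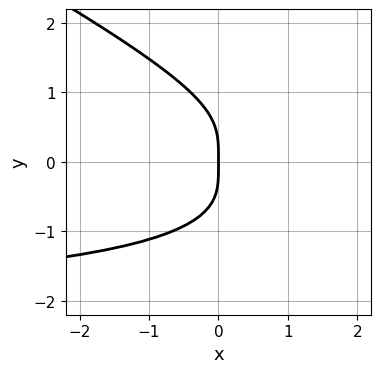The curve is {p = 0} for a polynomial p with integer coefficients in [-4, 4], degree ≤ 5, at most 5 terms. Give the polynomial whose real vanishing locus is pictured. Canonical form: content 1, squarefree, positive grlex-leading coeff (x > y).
(a) Degree: the shape is more complex than any degree-3 curve, so deg p = 4.
(b) Reading off the gridlines: one y-axis crossing is at y = 0; it crosses the x-axis at the gridline x = 0.
(c) Putting this together gives p.

x*y^3 + 2*y^4 + 2*x*y^2 + 2*x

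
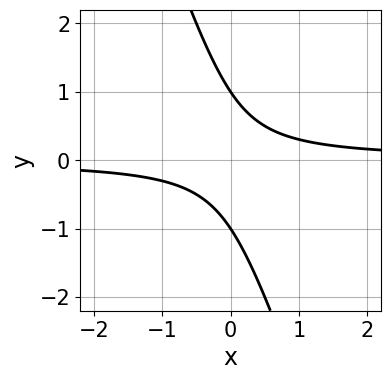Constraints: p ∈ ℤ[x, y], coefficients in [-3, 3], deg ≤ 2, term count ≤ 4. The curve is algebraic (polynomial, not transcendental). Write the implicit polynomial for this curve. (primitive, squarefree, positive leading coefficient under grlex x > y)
3*x*y + y^2 - 1

deg p = 2. A generic line meets the curve in up to 2 points.
From the visible intercepts: the y-axis gridline crossings are at y ∈ {-1, 1}; it misses every integer gridline on the x-axis.
The integer polynomial consistent with all of this is the stated p.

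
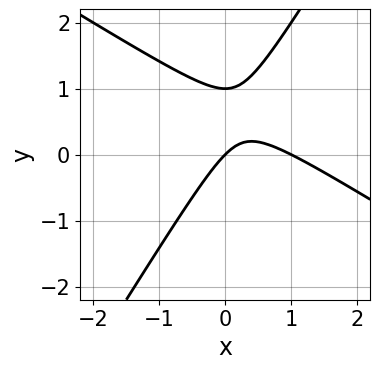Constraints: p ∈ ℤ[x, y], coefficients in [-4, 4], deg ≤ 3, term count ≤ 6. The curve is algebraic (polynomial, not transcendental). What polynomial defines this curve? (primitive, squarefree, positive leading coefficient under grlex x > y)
First, the degree is 2 — no degree-1 curve has this shape.
Next, reading off the gridlines: the y-axis gridline crossings are at y ∈ {0, 1}; the x-axis gridline crossings are at x ∈ {0, 1}.
Finally, matching integer coefficients to the picture gives p.

x^2 + x*y - y^2 - x + y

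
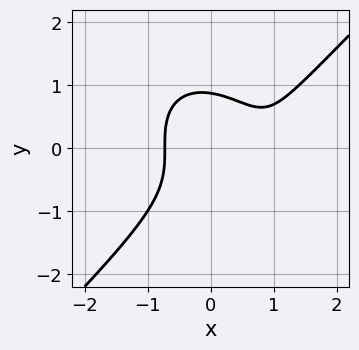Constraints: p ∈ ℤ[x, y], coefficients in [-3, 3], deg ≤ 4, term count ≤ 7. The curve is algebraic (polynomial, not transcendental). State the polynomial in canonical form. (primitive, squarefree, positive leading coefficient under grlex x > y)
(a) Degree: the shape is more complex than any degree-2 curve, so deg p = 3.
(b) Putting this together gives p.

3*x^3 - 3*y^3 - 3*x^2 - x + 2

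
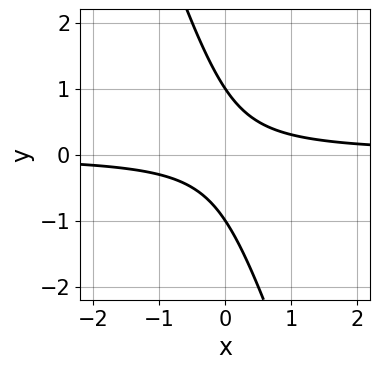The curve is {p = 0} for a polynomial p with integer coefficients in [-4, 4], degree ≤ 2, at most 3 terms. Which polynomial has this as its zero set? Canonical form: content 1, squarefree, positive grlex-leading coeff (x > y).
3*x*y + y^2 - 1

(a) Degree: no degree-1 curve has this shape, so deg p = 2.
(b) Against the integer gridlines: it misses every integer gridline on the x-axis; the y-axis gridline crossings are at y ∈ {-1, 1}.
(c) Matching integer coefficients to the picture gives p.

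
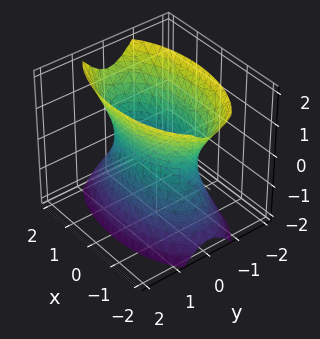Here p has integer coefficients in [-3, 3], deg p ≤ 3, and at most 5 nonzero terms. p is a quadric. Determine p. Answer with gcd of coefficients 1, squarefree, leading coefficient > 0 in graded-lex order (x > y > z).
x^2 + 3*y^2 - z^2 - 2

First, the degree is 2 — one connected sheet with a waist; a quadric.
Next, symmetries: it's symmetric under z → −z, forcing even powers of z; mirror symmetry y ↦ −y ⇒ only even powers of y; the x ↦ −x reflection is a symmetry, so x appears only in even powers.
Then, observable constraints: no z-intercept at any integer in the box.
Finally, assembling these constraints gives the stated polynomial.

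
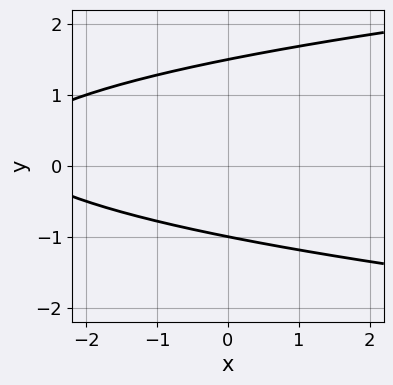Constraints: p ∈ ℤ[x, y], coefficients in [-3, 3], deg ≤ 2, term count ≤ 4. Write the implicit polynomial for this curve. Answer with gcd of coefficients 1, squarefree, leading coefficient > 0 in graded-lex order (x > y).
2*y^2 - x - y - 3

1. deg p = 2. The shape is more complex than any degree-1 curve.
2. From the visible intercepts: it meets the y-axis at y = -1 (among the integer gridlines); no x-intercept at any integer in the box.
3. Putting this together gives p.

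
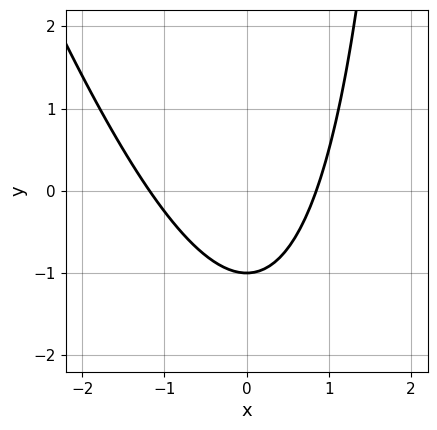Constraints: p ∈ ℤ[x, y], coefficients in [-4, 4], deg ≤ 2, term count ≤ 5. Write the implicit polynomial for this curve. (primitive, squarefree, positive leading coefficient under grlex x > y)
(a) deg p = 2.
(b) Reading off the gridlines: one y-axis crossing is at y = -1.
(c) Solving for integer coefficients yields p as stated.

3*x^2 + x*y + x - 3*y - 3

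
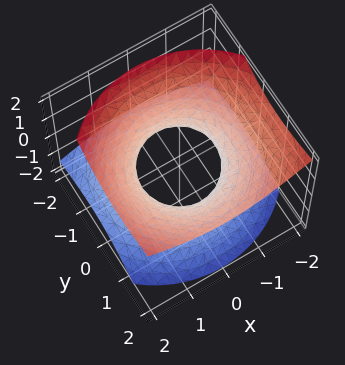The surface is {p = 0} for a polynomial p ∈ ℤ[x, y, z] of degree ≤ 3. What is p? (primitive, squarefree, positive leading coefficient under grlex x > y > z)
The degree is 2 — a generic line meets the surface in up to 2 points.
From the visible intercepts: the surface avoids every integer z-axis point in the box; among the integer gridlines, it crosses the y-axis at y ∈ {-1, 1}; among the integer gridlines, it crosses the x-axis at x ∈ {-1, 1}.
Assembling these constraints gives the stated polynomial.

2*x^2 + 2*y^2 - 2*y*z - 3*z^2 - 2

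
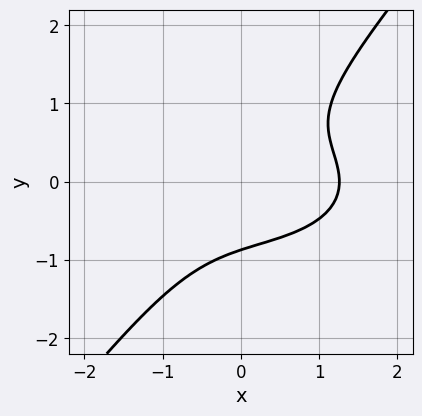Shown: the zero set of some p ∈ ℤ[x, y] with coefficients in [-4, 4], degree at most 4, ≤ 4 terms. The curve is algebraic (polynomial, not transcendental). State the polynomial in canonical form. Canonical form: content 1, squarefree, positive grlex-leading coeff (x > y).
x^3 + 3*x*y^2 - 3*y^3 - 2

(a) Degree: a generic line meets the curve in up to 3 points, so deg p = 3.
(b) Matching integer coefficients to the picture gives p.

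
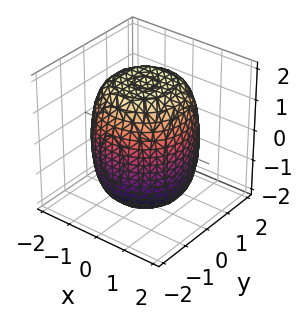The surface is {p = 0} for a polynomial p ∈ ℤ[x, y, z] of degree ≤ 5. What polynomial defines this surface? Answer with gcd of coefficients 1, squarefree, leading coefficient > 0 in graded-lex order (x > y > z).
x^4 + 2*x^2*y^2 + y^4 - x^2 - y^2 + z^2 - 3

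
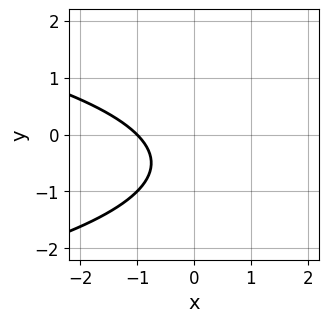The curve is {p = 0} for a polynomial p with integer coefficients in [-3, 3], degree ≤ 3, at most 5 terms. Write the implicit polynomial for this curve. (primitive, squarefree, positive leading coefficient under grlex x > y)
deg p = 2. A generic line meets the curve in up to 2 points.
Observable constraints: it misses every integer gridline on the y-axis; it meets the x-axis at x = -1 (among the integer gridlines).
Fitting integer coefficients to these (and the overall shape) gives p.

y^2 + x + y + 1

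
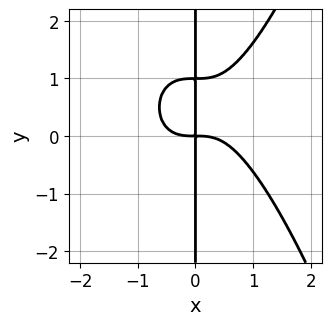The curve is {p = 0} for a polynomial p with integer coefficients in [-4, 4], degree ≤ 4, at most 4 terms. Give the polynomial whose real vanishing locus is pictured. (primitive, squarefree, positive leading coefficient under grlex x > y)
x^4 - x*y^2 + x*y

deg p = 4. The shape is more complex than any degree-3 curve.
Reading off the gridlines: the visible y-axis segment lies entirely on the curve.
Fitting integer coefficients to these (and the overall shape) gives p.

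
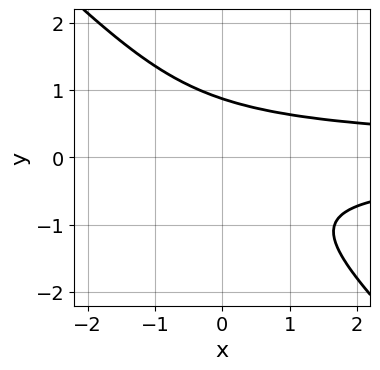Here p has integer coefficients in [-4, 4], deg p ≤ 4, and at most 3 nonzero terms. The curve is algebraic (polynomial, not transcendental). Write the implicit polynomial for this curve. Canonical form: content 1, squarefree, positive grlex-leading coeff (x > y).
3*x*y^2 + 3*y^3 - 2

(a) Degree: a generic line meets the curve in up to 3 points, so deg p = 3.
(b) Checking where it meets the axes: no x-intercept at any integer in the box.
(c) Assembling these constraints gives the stated polynomial.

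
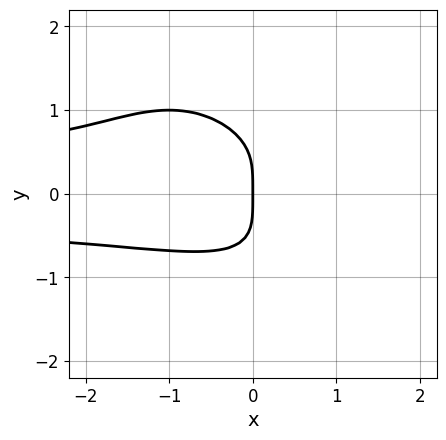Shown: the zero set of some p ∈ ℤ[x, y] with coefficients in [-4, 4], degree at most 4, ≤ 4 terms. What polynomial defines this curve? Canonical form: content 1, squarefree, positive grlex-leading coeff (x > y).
First, the degree is 4 — no degree-3 curve has this shape.
Next, observable constraints: it meets the y-axis at y = 0 (among the integer gridlines); one x-axis crossing is at x = 0.
Finally, assembling these constraints gives the stated polynomial.

x^2*y^2 + x*y^3 + y^4 + x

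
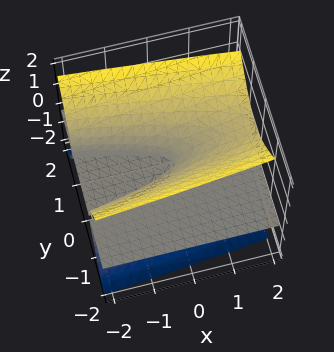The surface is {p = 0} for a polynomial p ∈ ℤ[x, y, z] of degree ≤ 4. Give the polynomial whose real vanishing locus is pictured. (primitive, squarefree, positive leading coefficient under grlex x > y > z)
(a) deg p = 3. The shape is more complex than any degree-2 surface.
(b) Against the integer gridlines: one z-axis crossing is at z = 0; the visible y-axis segment lies entirely on the surface.
(c) Together with the visible shape, these determine p as stated. Check: (-1, 0, 0) on the x-axis lies on the surface, and p(-1, 0, 0) = 0. ✓

3*y^2*z - 2*z^3 + x*z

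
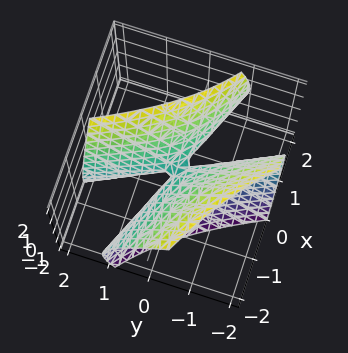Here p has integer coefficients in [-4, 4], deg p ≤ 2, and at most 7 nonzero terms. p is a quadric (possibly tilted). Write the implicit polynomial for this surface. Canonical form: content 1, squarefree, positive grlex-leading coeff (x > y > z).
x^2 + 3*x*y + x*z + y^2 - z^2

The degree is 2 — no degree-1 surface has this shape.
Observable constraints: one y-axis crossing is at y = 0; it meets the x-axis at x = 0 (among the integer gridlines); it crosses the z-axis at the gridline z = 0.
The integer polynomial consistent with all of this is the stated p.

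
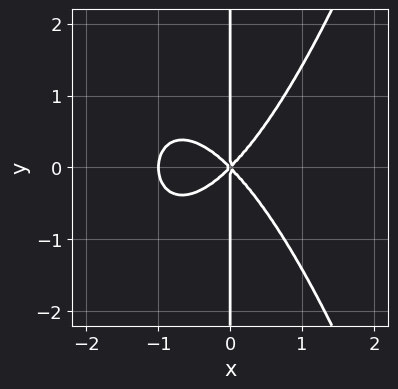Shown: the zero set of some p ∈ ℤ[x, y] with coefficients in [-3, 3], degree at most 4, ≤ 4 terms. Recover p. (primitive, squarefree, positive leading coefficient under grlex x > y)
(a) deg p = 4. The shape is more complex than any degree-3 curve.
(b) Symmetries: it's symmetric under y → −y, forcing even powers of y.
(c) Reading off the gridlines: the x-axis gridline crossings are at x ∈ {-1, 0}; every point of the y-axis in the box is on the curve.
(d) Putting this together gives p.

x^4 + x^3 - x*y^2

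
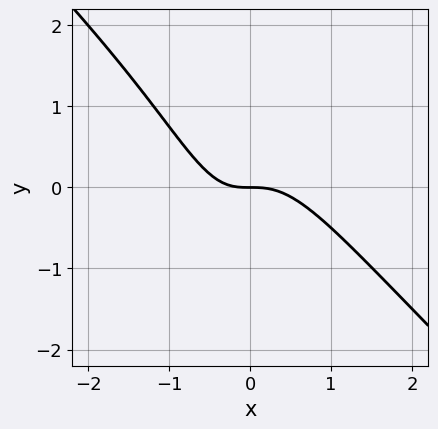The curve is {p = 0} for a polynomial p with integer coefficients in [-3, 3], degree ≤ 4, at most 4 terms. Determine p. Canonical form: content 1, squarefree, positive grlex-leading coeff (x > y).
3*x^3 + 3*x^2*y + x*y + 2*y

1. deg p = 3. A generic line meets the curve in up to 3 points.
2. From the axis intercepts and sections: it crosses the y-axis at the gridline y = 0; it crosses the x-axis at the gridline x = 0.
3. The integer polynomial consistent with all of this is the stated p.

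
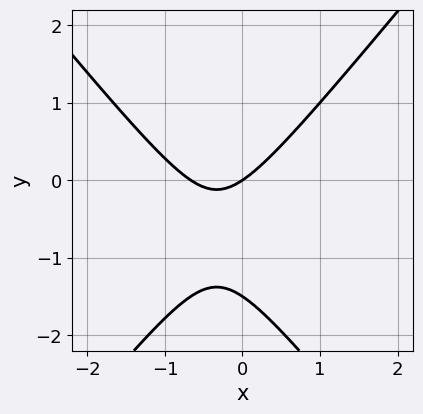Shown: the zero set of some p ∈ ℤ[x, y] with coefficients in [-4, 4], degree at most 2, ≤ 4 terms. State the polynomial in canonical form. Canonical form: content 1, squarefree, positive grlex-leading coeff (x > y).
3*x^2 - 2*y^2 + 2*x - 3*y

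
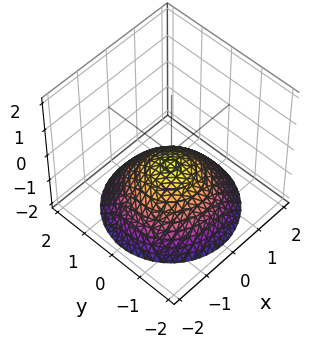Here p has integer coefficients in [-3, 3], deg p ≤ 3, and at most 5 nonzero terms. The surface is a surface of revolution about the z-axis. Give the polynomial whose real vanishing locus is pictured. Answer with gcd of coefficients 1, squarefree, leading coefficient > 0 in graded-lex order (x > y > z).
x^2 + y^2 + 2*z + 1

First, degree: a generic line meets the surface in up to 2 points, so deg p = 2.
Then, symmetry: the surface is invariant under rotation about z: p = q(x² + y², z).
Then, against the integer gridlines: a circular section at z = -1 has radius exactly 1; it misses every integer gridline on the y-axis; the surface avoids every integer x-axis point in the box.
Finally, these observations pin down the coefficients.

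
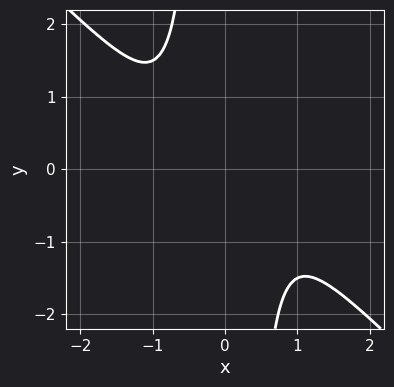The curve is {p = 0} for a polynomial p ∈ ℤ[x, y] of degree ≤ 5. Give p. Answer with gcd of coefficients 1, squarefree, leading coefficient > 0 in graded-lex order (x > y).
deg p = 4.
Against the integer gridlines: it misses every integer gridline on the x-axis; no y-intercept at any integer in the box.
Solving for integer coefficients yields p as stated.

2*x^4 + 2*x^3*y + 1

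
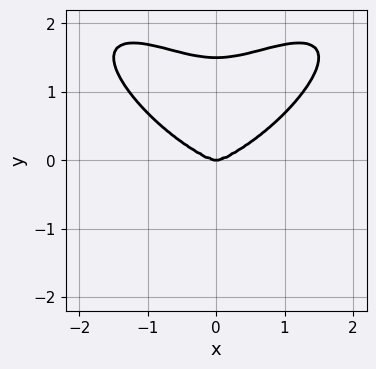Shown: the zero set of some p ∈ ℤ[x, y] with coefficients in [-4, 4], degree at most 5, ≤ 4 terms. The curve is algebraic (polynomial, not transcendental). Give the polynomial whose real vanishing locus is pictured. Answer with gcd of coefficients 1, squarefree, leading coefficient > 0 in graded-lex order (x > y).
(a) deg p = 4. A generic line meets the curve in up to 4 points.
(b) Symmetries: it's symmetric under x → −x, forcing even powers of x.
(c) Observable constraints: it crosses the x-axis at the gridline x = 0; it meets the y-axis at y = 0 (among the integer gridlines).
(d) Fitting integer coefficients to these (and the overall shape) gives p.

x^4 - x^2*y^2 + 2*y^4 - 3*y^3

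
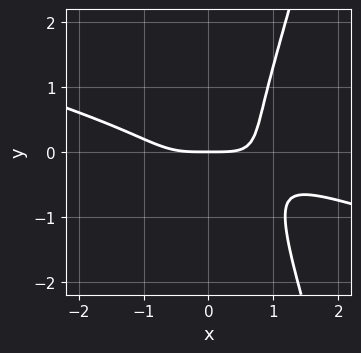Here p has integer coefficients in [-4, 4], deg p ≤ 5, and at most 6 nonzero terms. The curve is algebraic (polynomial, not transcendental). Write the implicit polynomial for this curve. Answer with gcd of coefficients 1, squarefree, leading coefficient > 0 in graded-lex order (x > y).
1. Degree: no degree-3 curve has this shape, so deg p = 4.
2. Observable constraints: one x-axis crossing is at x = 0; one y-axis crossing is at y = 0.
3. Together with the visible shape, these determine p as stated.

x^4 + 3*x^3*y - y^3 - 2*y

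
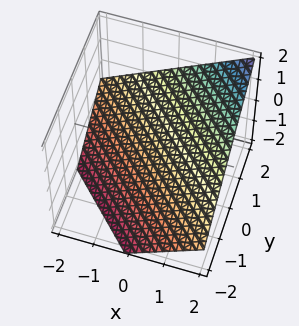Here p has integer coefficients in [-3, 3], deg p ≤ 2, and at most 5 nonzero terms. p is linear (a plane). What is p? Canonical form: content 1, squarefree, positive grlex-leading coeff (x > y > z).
1. The degree is 1 — every cross-section is a straight line — this is a plane.
2. Against the integer gridlines: it crosses the x-axis at the gridline x = 1; it crosses the y-axis at the gridline y = 1.
3. These observations pin down the coefficients.

2*x + 2*y - 3*z - 2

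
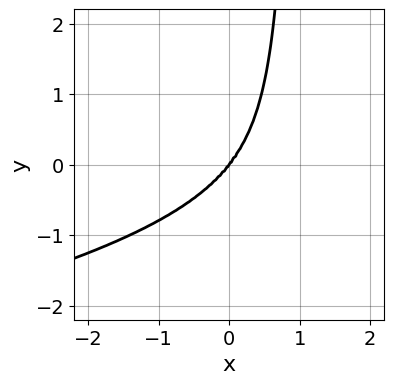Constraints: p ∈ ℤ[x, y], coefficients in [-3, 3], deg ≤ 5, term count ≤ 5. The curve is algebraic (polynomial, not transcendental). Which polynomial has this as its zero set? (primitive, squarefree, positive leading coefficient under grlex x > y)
2*x^2*y^2 + 3*x*y^3 + 3*x^3 + 2*x*y^2 - 3*y^3

First, the degree is 4 — the shape is more complex than any degree-3 curve.
Next, observable constraints: it meets the y-axis at y = 0 (among the integer gridlines); it meets the x-axis at x = 0 (among the integer gridlines).
Finally, matching integer coefficients to the picture gives p.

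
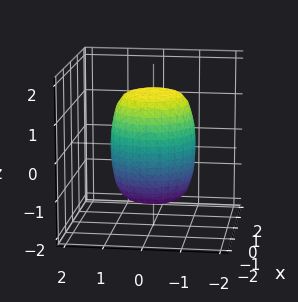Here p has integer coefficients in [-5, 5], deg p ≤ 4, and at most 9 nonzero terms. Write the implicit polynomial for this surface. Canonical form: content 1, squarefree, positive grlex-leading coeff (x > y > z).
2*x^4 + 4*x^2*y^2 + 2*y^4 - x^2 - y^2 + z^2 - 2

deg p = 4. No degree-3 surface has this shape.
Symmetries: rotational symmetry about the z-axis ⇒ p depends on x, y only through x² + y².
Checking where it meets the axes: a circular section at z = 0 has radius between 1 and 2.
Putting this together gives p.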